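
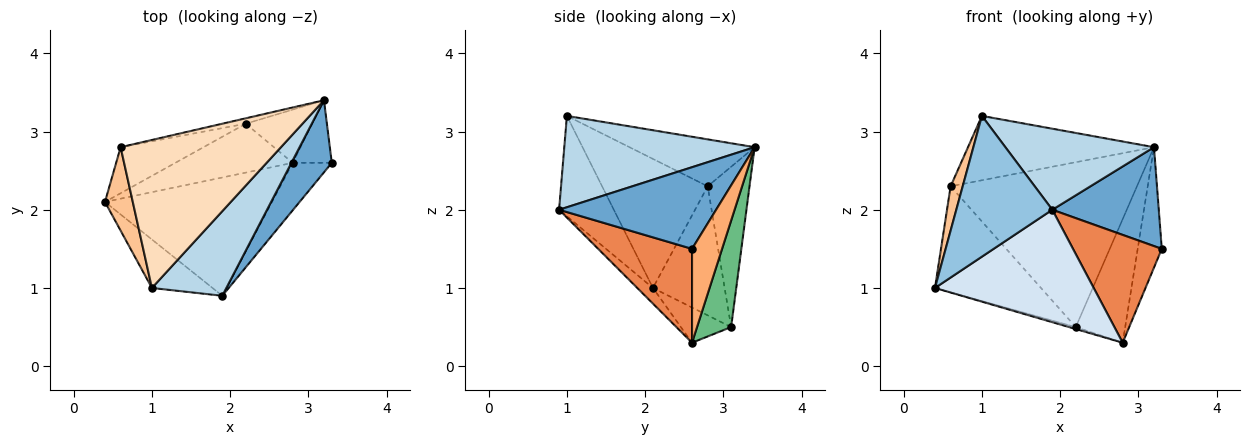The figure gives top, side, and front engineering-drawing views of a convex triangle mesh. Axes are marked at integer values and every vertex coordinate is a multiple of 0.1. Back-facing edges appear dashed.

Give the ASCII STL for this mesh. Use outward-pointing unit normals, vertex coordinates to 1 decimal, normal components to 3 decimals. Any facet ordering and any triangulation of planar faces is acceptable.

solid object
 facet normal 0.766 -0.519 0.379
  outer loop
   vertex 3.2 3.4 2.8
   vertex 1.9 0.9 2.0
   vertex 3.3 2.6 1.5
  endloop
 endfacet
 facet normal -0.475 -0.832 -0.287
  outer loop
   vertex 1.0 1.0 3.2
   vertex 0.4 2.1 1.0
   vertex 1.9 0.9 2.0
  endloop
 endfacet
 facet normal 0.663 -0.518 0.541
  outer loop
   vertex 1.0 1.0 3.2
   vertex 1.9 0.9 2.0
   vertex 3.2 3.4 2.8
  endloop
 endfacet
 facet normal -0.068 -0.687 -0.723
  outer loop
   vertex 2.8 2.6 0.3
   vertex 1.9 0.9 2.0
   vertex 0.4 2.1 1.0
  endloop
 endfacet
 facet normal 0.695 -0.658 -0.290
  outer loop
   vertex 2.8 2.6 0.3
   vertex 3.3 2.6 1.5
   vertex 1.9 0.9 2.0
  endloop
 endfacet
 facet normal 0.742 0.595 -0.309
  outer loop
   vertex 2.8 2.6 0.3
   vertex 3.2 3.4 2.8
   vertex 3.3 2.6 1.5
  endloop
 endfacet
 facet normal -0.971 -0.111 0.209
  outer loop
   vertex 0.6 2.8 2.3
   vertex 0.4 2.1 1.0
   vertex 1.0 1.0 3.2
  endloop
 endfacet
 facet normal -0.259 0.385 0.886
  outer loop
   vertex 0.6 2.8 2.3
   vertex 1.0 1.0 3.2
   vertex 3.2 3.4 2.8
  endloop
 endfacet
 facet normal 0.535 0.776 -0.334
  outer loop
   vertex 2.2 3.1 0.5
   vertex 3.2 3.4 2.8
   vertex 2.8 2.6 0.3
  endloop
 endfacet
 facet normal -0.219 0.975 -0.032
  outer loop
   vertex 2.2 3.1 0.5
   vertex 0.6 2.8 2.3
   vertex 3.2 3.4 2.8
  endloop
 endfacet
 facet normal -0.287 0.038 -0.957
  outer loop
   vertex 2.2 3.1 0.5
   vertex 2.8 2.6 0.3
   vertex 0.4 2.1 1.0
  endloop
 endfacet
 facet normal -0.527 0.779 -0.339
  outer loop
   vertex 2.2 3.1 0.5
   vertex 0.4 2.1 1.0
   vertex 0.6 2.8 2.3
  endloop
 endfacet
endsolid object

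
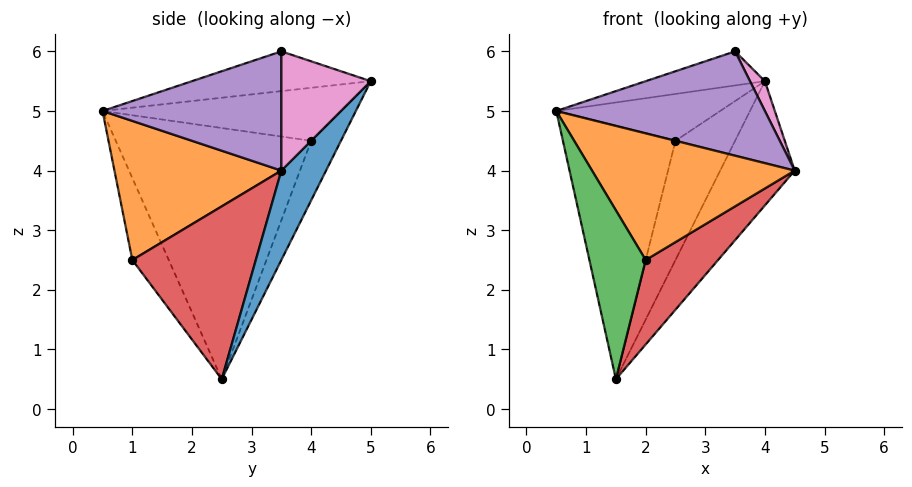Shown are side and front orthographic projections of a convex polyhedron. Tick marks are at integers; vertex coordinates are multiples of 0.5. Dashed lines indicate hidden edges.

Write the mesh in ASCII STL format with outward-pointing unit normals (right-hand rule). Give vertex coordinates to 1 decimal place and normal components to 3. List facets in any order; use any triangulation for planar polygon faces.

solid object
 facet normal 0.424 0.707 -0.566
  outer loop
   vertex 1.5 2.5 0.5
   vertex 4.0 5.0 5.5
   vertex 4.5 3.5 4.0
  endloop
 endfacet
 facet normal 0.620 -0.753 0.221
  outer loop
   vertex 2.0 1.0 2.5
   vertex 4.5 3.5 4.0
   vertex 0.5 0.5 5.0
  endloop
 endfacet
 facet normal -0.487 -0.753 -0.443
  outer loop
   vertex 2.0 1.0 2.5
   vertex 0.5 0.5 5.0
   vertex 1.5 2.5 0.5
  endloop
 endfacet
 facet normal 0.741 -0.435 -0.511
  outer loop
   vertex 2.0 1.0 2.5
   vertex 1.5 2.5 0.5
   vertex 4.5 3.5 4.0
  endloop
 endfacet
 facet normal 0.619 -0.722 0.309
  outer loop
   vertex 3.5 3.5 6.0
   vertex 0.5 0.5 5.0
   vertex 4.5 3.5 4.0
  endloop
 endfacet
 facet normal -0.640 0.426 0.640
  outer loop
   vertex 3.5 3.5 6.0
   vertex 4.0 5.0 5.5
   vertex 0.5 0.5 5.0
  endloop
 endfacet
 facet normal 0.885 -0.147 0.442
  outer loop
   vertex 3.5 3.5 6.0
   vertex 4.5 3.5 4.0
   vertex 4.0 5.0 5.5
  endloop
 endfacet
 facet normal -0.685 0.471 0.556
  outer loop
   vertex 2.5 4.0 4.5
   vertex 0.5 0.5 5.0
   vertex 4.0 5.0 5.5
  endloop
 endfacet
 facet normal -0.866 0.499 0.029
  outer loop
   vertex 2.5 4.0 4.5
   vertex 1.5 2.5 0.5
   vertex 0.5 0.5 5.0
  endloop
 endfacet
 facet normal -0.436 0.873 -0.218
  outer loop
   vertex 2.5 4.0 4.5
   vertex 4.0 5.0 5.5
   vertex 1.5 2.5 0.5
  endloop
 endfacet
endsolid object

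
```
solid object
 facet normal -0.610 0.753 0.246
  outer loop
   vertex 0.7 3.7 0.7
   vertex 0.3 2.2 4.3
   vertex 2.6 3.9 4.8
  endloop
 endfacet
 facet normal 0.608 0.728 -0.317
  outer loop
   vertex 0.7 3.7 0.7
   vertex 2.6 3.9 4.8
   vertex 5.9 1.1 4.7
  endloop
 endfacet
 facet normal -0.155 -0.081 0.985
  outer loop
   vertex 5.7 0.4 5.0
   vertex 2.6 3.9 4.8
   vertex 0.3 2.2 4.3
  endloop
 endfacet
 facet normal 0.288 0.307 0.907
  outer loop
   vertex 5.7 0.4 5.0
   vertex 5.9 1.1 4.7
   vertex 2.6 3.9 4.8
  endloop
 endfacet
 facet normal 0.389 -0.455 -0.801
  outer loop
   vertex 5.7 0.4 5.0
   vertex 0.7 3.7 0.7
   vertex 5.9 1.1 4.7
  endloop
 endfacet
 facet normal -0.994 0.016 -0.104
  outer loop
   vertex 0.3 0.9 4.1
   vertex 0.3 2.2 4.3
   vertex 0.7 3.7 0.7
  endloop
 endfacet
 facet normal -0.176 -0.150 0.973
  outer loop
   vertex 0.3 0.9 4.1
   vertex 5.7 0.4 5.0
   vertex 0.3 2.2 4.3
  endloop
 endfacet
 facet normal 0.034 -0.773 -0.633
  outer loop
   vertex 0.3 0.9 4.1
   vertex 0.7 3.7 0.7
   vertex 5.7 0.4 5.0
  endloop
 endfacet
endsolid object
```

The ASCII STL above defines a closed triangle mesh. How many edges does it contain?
12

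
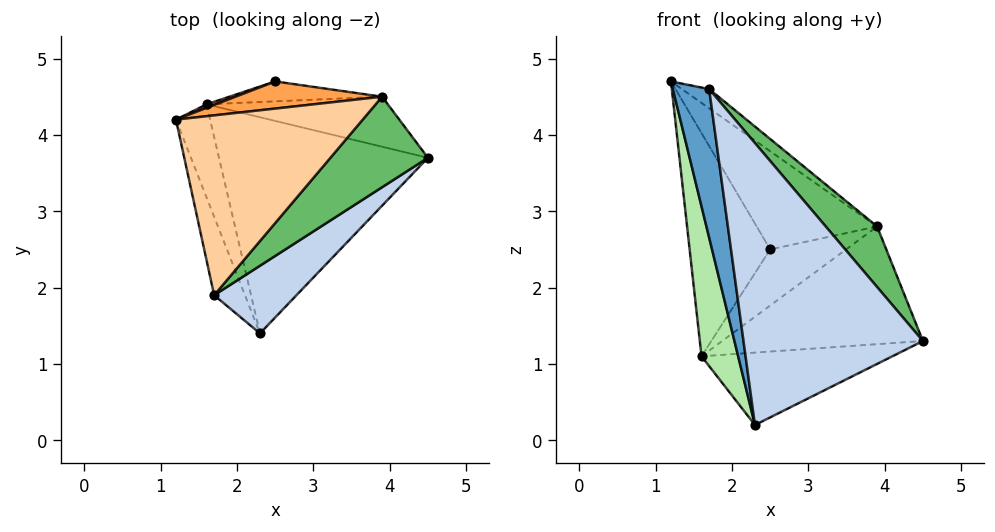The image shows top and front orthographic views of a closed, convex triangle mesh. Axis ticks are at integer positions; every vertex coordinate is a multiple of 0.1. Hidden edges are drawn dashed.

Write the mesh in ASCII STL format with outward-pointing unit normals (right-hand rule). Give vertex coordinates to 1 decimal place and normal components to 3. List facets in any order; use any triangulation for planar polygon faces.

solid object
 facet normal -0.972 -0.207 -0.109
  outer loop
   vertex 1.7 1.9 4.6
   vertex 1.2 4.2 4.7
   vertex 2.3 1.4 0.2
  endloop
 endfacet
 facet normal 0.669 -0.723 0.173
  outer loop
   vertex 1.7 1.9 4.6
   vertex 2.3 1.4 0.2
   vertex 4.5 3.7 1.3
  endloop
 endfacet
 facet normal 0.080 0.961 0.266
  outer loop
   vertex 3.9 4.5 2.8
   vertex 2.5 4.7 2.5
   vertex 1.2 4.2 4.7
  endloop
 endfacet
 facet normal 0.567 0.088 0.819
  outer loop
   vertex 3.9 4.5 2.8
   vertex 1.2 4.2 4.7
   vertex 1.7 1.9 4.6
  endloop
 endfacet
 facet normal 0.801 -0.333 0.498
  outer loop
   vertex 3.9 4.5 2.8
   vertex 1.7 1.9 4.6
   vertex 4.5 3.7 1.3
  endloop
 endfacet
 facet normal -0.974 -0.192 -0.119
  outer loop
   vertex 1.6 4.4 1.1
   vertex 2.3 1.4 0.2
   vertex 1.2 4.2 4.7
  endloop
 endfacet
 facet normal -0.337 0.941 0.015
  outer loop
   vertex 1.6 4.4 1.1
   vertex 1.2 4.2 4.7
   vertex 2.5 4.7 2.5
  endloop
 endfacet
 facet normal 0.141 0.314 -0.939
  outer loop
   vertex 1.6 4.4 1.1
   vertex 4.5 3.7 1.3
   vertex 2.3 1.4 0.2
  endloop
 endfacet
 facet normal 0.242 0.893 -0.380
  outer loop
   vertex 1.6 4.4 1.1
   vertex 3.9 4.5 2.8
   vertex 4.5 3.7 1.3
  endloop
 endfacet
 facet normal 0.202 0.923 -0.328
  outer loop
   vertex 1.6 4.4 1.1
   vertex 2.5 4.7 2.5
   vertex 3.9 4.5 2.8
  endloop
 endfacet
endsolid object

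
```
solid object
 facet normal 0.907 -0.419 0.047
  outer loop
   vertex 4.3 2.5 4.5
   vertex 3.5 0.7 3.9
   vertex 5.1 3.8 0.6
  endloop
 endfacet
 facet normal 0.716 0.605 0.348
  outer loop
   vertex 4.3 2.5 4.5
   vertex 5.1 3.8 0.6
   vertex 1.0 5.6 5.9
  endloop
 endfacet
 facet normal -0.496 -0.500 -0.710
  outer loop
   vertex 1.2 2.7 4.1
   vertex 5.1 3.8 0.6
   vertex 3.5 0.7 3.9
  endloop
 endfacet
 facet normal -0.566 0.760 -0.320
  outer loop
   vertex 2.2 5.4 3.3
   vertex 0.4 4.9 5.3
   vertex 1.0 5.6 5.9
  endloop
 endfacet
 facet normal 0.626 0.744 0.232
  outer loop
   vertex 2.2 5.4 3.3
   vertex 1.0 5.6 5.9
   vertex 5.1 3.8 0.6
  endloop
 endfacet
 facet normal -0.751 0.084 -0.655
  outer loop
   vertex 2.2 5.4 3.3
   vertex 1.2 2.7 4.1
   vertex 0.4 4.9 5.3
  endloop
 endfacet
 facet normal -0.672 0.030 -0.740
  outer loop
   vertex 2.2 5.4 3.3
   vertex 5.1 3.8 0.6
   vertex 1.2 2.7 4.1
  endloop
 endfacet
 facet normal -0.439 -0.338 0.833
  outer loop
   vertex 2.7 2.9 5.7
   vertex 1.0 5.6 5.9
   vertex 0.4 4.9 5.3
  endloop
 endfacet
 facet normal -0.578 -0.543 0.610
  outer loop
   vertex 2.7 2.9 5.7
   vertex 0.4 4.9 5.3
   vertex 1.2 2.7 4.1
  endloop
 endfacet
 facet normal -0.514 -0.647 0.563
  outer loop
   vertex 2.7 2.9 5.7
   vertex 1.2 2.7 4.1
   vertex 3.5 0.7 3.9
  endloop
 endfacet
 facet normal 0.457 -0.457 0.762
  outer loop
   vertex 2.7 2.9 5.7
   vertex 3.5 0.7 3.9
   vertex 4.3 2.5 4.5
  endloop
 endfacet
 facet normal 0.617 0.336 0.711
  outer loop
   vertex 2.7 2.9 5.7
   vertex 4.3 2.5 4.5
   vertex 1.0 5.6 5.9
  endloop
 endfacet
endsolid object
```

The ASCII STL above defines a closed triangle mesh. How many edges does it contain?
18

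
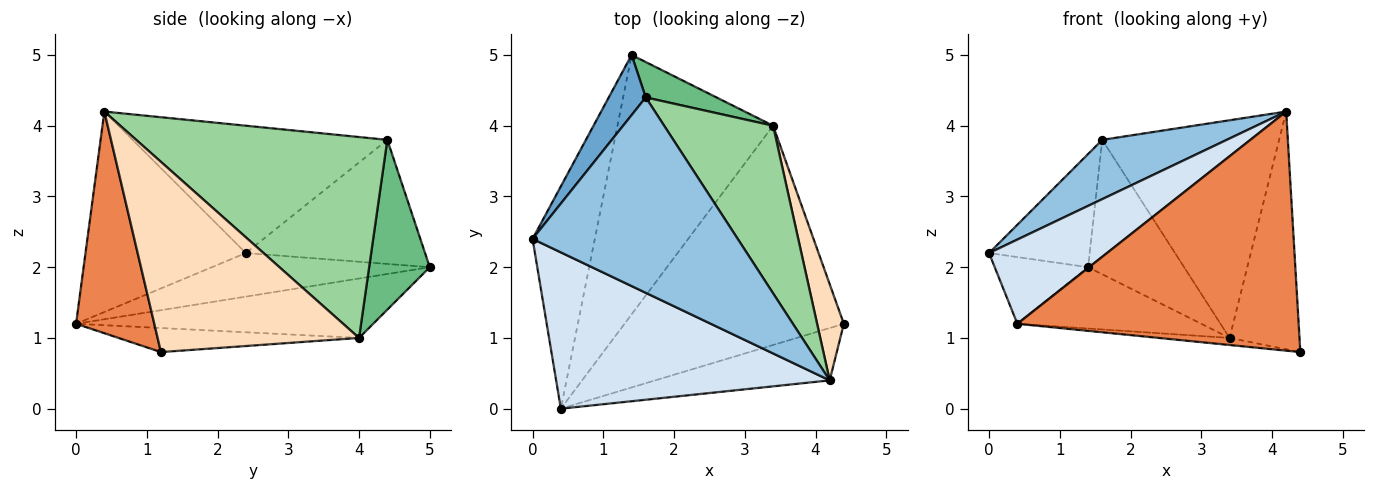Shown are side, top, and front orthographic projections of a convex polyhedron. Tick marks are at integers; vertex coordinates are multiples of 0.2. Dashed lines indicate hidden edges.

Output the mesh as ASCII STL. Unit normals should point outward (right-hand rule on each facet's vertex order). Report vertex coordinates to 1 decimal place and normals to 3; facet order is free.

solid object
 facet normal -0.844 0.474 0.252
  outer loop
   vertex 1.6 4.4 3.8
   vertex 1.4 5.0 2.0
   vertex 0.0 2.4 2.2
  endloop
 endfacet
 facet normal -0.511 -0.250 0.823
  outer loop
   vertex 1.6 4.4 3.8
   vertex 0.0 2.4 2.2
   vertex 4.2 0.4 4.2
  endloop
 endfacet
 facet normal -0.557 0.239 -0.796
  outer loop
   vertex 0.4 0.0 1.2
   vertex 0.0 2.4 2.2
   vertex 1.4 5.0 2.0
  endloop
 endfacet
 facet normal -0.542 -0.399 0.740
  outer loop
   vertex 0.4 0.0 1.2
   vertex 4.2 0.4 4.2
   vertex 0.0 2.4 2.2
  endloop
 endfacet
 facet normal 0.262 -0.943 -0.206
  outer loop
   vertex 0.4 0.0 1.2
   vertex 4.4 1.2 0.8
   vertex 4.2 0.4 4.2
  endloop
 endfacet
 facet normal -0.109 0.032 -0.994
  outer loop
   vertex 3.4 4.0 1.0
   vertex 4.4 1.2 0.8
   vertex 0.4 0.0 1.2
  endloop
 endfacet
 facet normal -0.348 0.216 -0.912
  outer loop
   vertex 3.4 4.0 1.0
   vertex 0.4 0.0 1.2
   vertex 1.4 5.0 2.0
  endloop
 endfacet
 facet normal 0.936 0.325 0.132
  outer loop
   vertex 3.4 4.0 1.0
   vertex 4.2 0.4 4.2
   vertex 4.4 1.2 0.8
  endloop
 endfacet
 facet normal 0.521 0.825 0.217
  outer loop
   vertex 3.4 4.0 1.0
   vertex 1.4 5.0 2.0
   vertex 1.6 4.4 3.8
  endloop
 endfacet
 facet normal 0.747 0.526 0.405
  outer loop
   vertex 3.4 4.0 1.0
   vertex 1.6 4.4 3.8
   vertex 4.2 0.4 4.2
  endloop
 endfacet
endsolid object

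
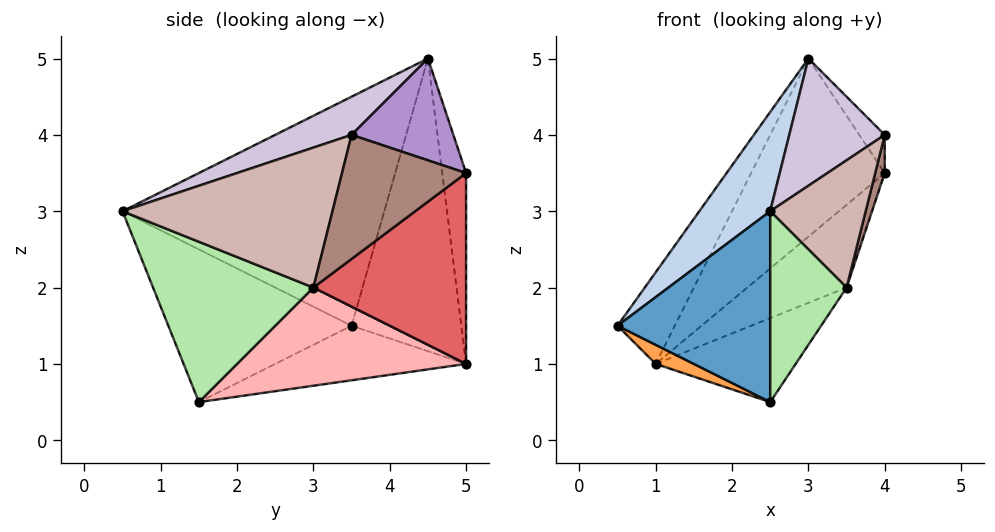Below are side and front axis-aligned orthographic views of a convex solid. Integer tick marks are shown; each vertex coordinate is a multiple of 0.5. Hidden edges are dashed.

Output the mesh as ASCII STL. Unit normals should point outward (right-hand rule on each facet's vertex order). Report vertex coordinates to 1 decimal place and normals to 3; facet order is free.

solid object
 facet normal -0.744 -0.620 -0.248
  outer loop
   vertex 2.5 1.5 0.5
   vertex 2.5 0.5 3.0
   vertex 0.5 3.5 1.5
  endloop
 endfacet
 facet normal -0.767 -0.208 0.607
  outer loop
   vertex 3.0 4.5 5.0
   vertex 0.5 3.5 1.5
   vertex 2.5 0.5 3.0
  endloop
 endfacet
 facet normal -0.527 -0.105 -0.843
  outer loop
   vertex 1.0 5.0 1.0
   vertex 2.5 1.5 0.5
   vertex 0.5 3.5 1.5
  endloop
 endfacet
 facet normal -0.793 0.414 0.448
  outer loop
   vertex 1.0 5.0 1.0
   vertex 0.5 3.5 1.5
   vertex 3.0 4.5 5.0
  endloop
 endfacet
 facet normal -0.172 0.963 0.206
  outer loop
   vertex 1.0 5.0 1.0
   vertex 3.0 4.5 5.0
   vertex 4.0 5.0 3.5
  endloop
 endfacet
 facet normal 0.890 -0.424 -0.169
  outer loop
   vertex 3.5 3.0 2.0
   vertex 2.5 0.5 3.0
   vertex 2.5 1.5 0.5
  endloop
 endfacet
 facet normal 0.591 0.384 -0.709
  outer loop
   vertex 3.5 3.0 2.0
   vertex 1.0 5.0 1.0
   vertex 4.0 5.0 3.5
  endloop
 endfacet
 facet normal 0.577 0.352 -0.737
  outer loop
   vertex 3.5 3.0 2.0
   vertex 2.5 1.5 0.5
   vertex 1.0 5.0 1.0
  endloop
 endfacet
 facet normal 0.784 0.196 0.588
  outer loop
   vertex 4.0 3.5 4.0
   vertex 4.0 5.0 3.5
   vertex 3.0 4.5 5.0
  endloop
 endfacet
 facet normal 0.362 -0.453 0.815
  outer loop
   vertex 4.0 3.5 4.0
   vertex 3.0 4.5 5.0
   vertex 2.5 0.5 3.0
  endloop
 endfacet
 facet normal 0.972 -0.075 -0.224
  outer loop
   vertex 4.0 3.5 4.0
   vertex 3.5 3.0 2.0
   vertex 4.0 5.0 3.5
  endloop
 endfacet
 facet normal 0.903 -0.411 -0.123
  outer loop
   vertex 4.0 3.5 4.0
   vertex 2.5 0.5 3.0
   vertex 3.5 3.0 2.0
  endloop
 endfacet
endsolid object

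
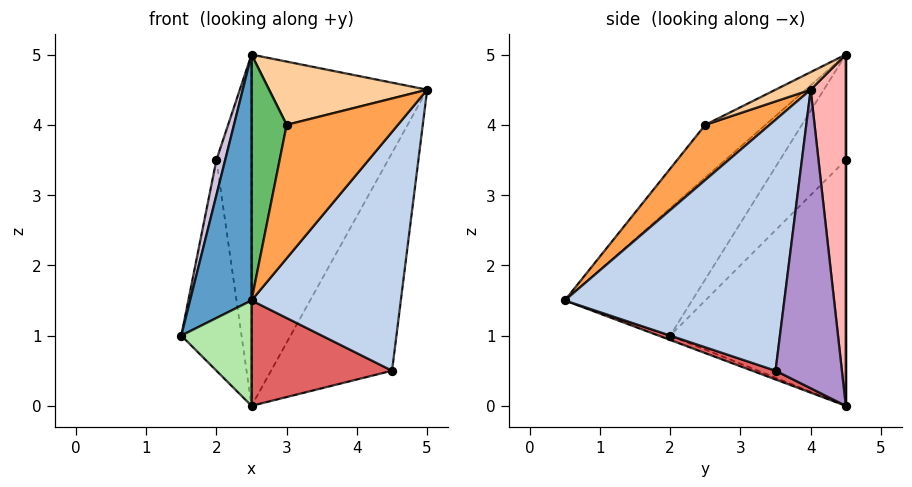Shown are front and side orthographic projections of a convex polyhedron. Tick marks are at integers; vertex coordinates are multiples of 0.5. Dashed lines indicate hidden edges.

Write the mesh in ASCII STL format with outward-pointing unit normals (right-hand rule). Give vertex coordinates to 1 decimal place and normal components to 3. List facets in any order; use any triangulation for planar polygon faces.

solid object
 facet normal -0.806 -0.389 0.445
  outer loop
   vertex 2.5 4.5 5.0
   vertex 1.5 2.0 1.0
   vertex 2.5 0.5 1.5
  endloop
 endfacet
 facet normal 0.826 -0.562 -0.033
  outer loop
   vertex 4.5 3.5 0.5
   vertex 5.0 4.0 4.5
   vertex 2.5 0.5 1.5
  endloop
 endfacet
 facet normal 0.431 -0.745 0.510
  outer loop
   vertex 3.0 2.5 4.0
   vertex 2.5 0.5 1.5
   vertex 5.0 4.0 4.5
  endloop
 endfacet
 facet normal 0.095 -0.426 0.900
  outer loop
   vertex 3.0 2.5 4.0
   vertex 5.0 4.0 4.5
   vertex 2.5 4.5 5.0
  endloop
 endfacet
 facet normal -0.749 -0.437 0.499
  outer loop
   vertex 3.0 2.5 4.0
   vertex 2.5 4.5 5.0
   vertex 2.5 0.5 1.5
  endloop
 endfacet
 facet normal -0.058 -0.351 -0.935
  outer loop
   vertex 2.5 4.5 0.0
   vertex 2.5 0.5 1.5
   vertex 1.5 2.0 1.0
  endloop
 endfacet
 facet normal 0.058 -0.351 -0.935
  outer loop
   vertex 2.5 4.5 0.0
   vertex 4.5 3.5 0.5
   vertex 2.5 0.5 1.5
  endloop
 endfacet
 facet normal 0.196 0.981 0.000
  outer loop
   vertex 2.5 4.5 0.0
   vertex 2.5 4.5 5.0
   vertex 5.0 4.0 4.5
  endloop
 endfacet
 facet normal 0.474 0.864 -0.167
  outer loop
   vertex 2.5 4.5 0.0
   vertex 5.0 4.0 4.5
   vertex 4.5 3.5 0.5
  endloop
 endfacet
 facet normal -0.941 -0.125 0.314
  outer loop
   vertex 2.0 4.5 3.5
   vertex 1.5 2.0 1.0
   vertex 2.5 4.5 5.0
  endloop
 endfacet
 facet normal -0.937 0.321 -0.134
  outer loop
   vertex 2.0 4.5 3.5
   vertex 2.5 4.5 0.0
   vertex 1.5 2.0 1.0
  endloop
 endfacet
 facet normal 0.000 1.000 0.000
  outer loop
   vertex 2.0 4.5 3.5
   vertex 2.5 4.5 5.0
   vertex 2.5 4.5 0.0
  endloop
 endfacet
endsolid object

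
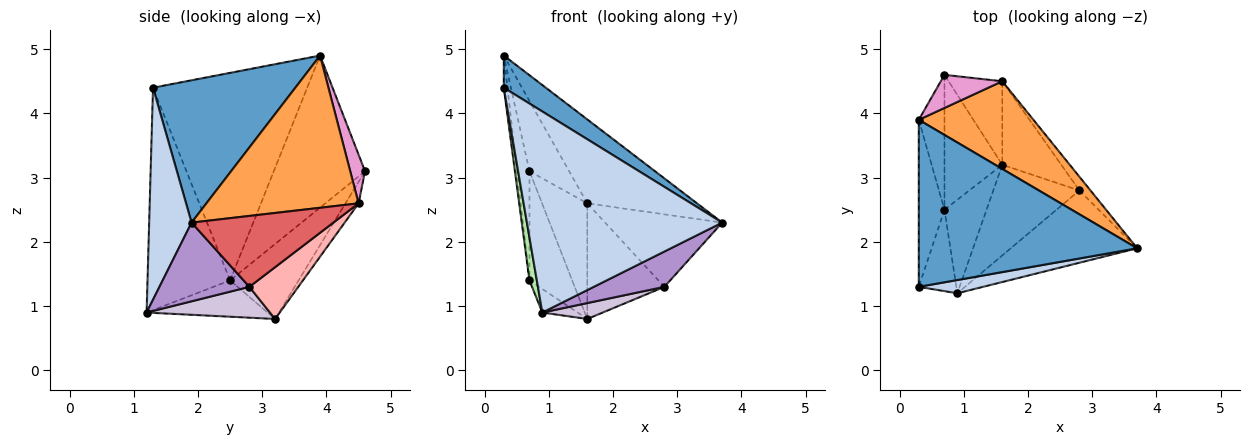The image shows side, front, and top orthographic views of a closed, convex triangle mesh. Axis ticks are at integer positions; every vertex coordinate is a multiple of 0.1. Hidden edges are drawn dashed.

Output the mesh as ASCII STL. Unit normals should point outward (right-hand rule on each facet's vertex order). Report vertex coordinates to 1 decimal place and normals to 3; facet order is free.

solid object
 facet normal 0.539 -0.159 0.827
  outer loop
   vertex 0.3 1.3 4.4
   vertex 3.7 1.9 2.3
   vertex 0.3 3.9 4.9
  endloop
 endfacet
 facet normal 0.212 -0.975 0.064
  outer loop
   vertex 0.3 1.3 4.4
   vertex 0.9 1.2 0.9
   vertex 3.7 1.9 2.3
  endloop
 endfacet
 facet normal 0.692 0.499 0.521
  outer loop
   vertex 1.6 4.5 2.6
   vertex 0.3 3.9 4.9
   vertex 3.7 1.9 2.3
  endloop
 endfacet
 facet normal -0.642 0.187 -0.744
  outer loop
   vertex 0.7 2.5 1.4
   vertex 1.6 3.2 0.8
   vertex 0.9 1.2 0.9
  endloop
 endfacet
 facet normal -0.992 0.024 -0.123
  outer loop
   vertex 0.7 2.5 1.4
   vertex 0.3 1.3 4.4
   vertex 0.3 3.9 4.9
  endloop
 endfacet
 facet normal -0.982 -0.087 -0.166
  outer loop
   vertex 0.7 2.5 1.4
   vertex 0.9 1.2 0.9
   vertex 0.3 1.3 4.4
  endloop
 endfacet
 facet normal 0.766 0.632 -0.120
  outer loop
   vertex 2.8 2.8 1.3
   vertex 1.6 4.5 2.6
   vertex 3.7 1.9 2.3
  endloop
 endfacet
 facet normal 0.457 0.721 -0.521
  outer loop
   vertex 2.8 2.8 1.3
   vertex 1.6 3.2 0.8
   vertex 1.6 4.5 2.6
  endloop
 endfacet
 facet normal 0.488 -0.383 -0.784
  outer loop
   vertex 2.8 2.8 1.3
   vertex 3.7 1.9 2.3
   vertex 0.9 1.2 0.9
  endloop
 endfacet
 facet normal 0.333 -0.163 -0.929
  outer loop
   vertex 2.8 2.8 1.3
   vertex 0.9 1.2 0.9
   vertex 1.6 3.2 0.8
  endloop
 endfacet
 facet normal -0.229 0.789 -0.570
  outer loop
   vertex 0.7 4.6 3.1
   vertex 1.6 4.5 2.6
   vertex 1.6 3.2 0.8
  endloop
 endfacet
 facet normal -0.710 0.443 -0.548
  outer loop
   vertex 0.7 4.6 3.1
   vertex 1.6 3.2 0.8
   vertex 0.7 2.5 1.4
  endloop
 endfacet
 facet normal 0.320 0.857 0.404
  outer loop
   vertex 0.7 4.6 3.1
   vertex 0.3 3.9 4.9
   vertex 1.6 4.5 2.6
  endloop
 endfacet
 facet normal -0.977 0.134 -0.165
  outer loop
   vertex 0.7 4.6 3.1
   vertex 0.7 2.5 1.4
   vertex 0.3 3.9 4.9
  endloop
 endfacet
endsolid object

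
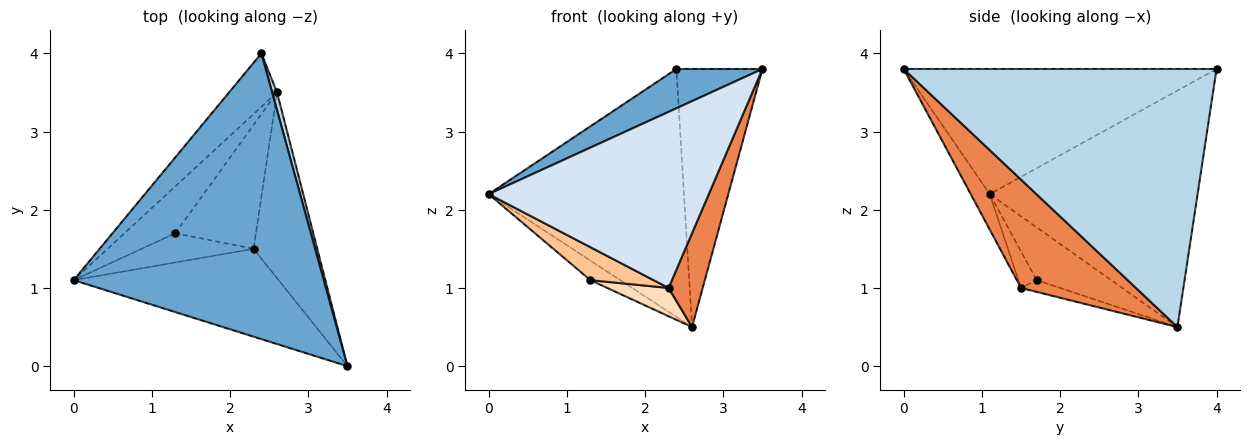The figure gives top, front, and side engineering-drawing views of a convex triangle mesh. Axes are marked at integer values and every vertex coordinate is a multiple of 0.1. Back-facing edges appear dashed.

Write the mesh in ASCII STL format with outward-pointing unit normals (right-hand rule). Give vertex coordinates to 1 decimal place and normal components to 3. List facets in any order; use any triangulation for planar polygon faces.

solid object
 facet normal -0.444 -0.122 0.888
  outer loop
   vertex 2.4 4.0 3.8
   vertex 0.0 1.1 2.2
   vertex 3.5 0.0 3.8
  endloop
 endfacet
 facet normal -0.721 0.677 -0.146
  outer loop
   vertex 2.6 3.5 0.5
   vertex 0.0 1.1 2.2
   vertex 2.4 4.0 3.8
  endloop
 endfacet
 facet normal 0.964 0.265 0.018
  outer loop
   vertex 2.6 3.5 0.5
   vertex 2.4 4.0 3.8
   vertex 3.5 0.0 3.8
  endloop
 endfacet
 facet normal -0.077 -0.892 -0.445
  outer loop
   vertex 2.3 1.5 1.0
   vertex 3.5 0.0 3.8
   vertex 0.0 1.1 2.2
  endloop
 endfacet
 facet normal 0.835 -0.248 -0.491
  outer loop
   vertex 2.3 1.5 1.0
   vertex 2.6 3.5 0.5
   vertex 3.5 0.0 3.8
  endloop
 endfacet
 facet normal -0.692 0.278 -0.666
  outer loop
   vertex 1.3 1.7 1.1
   vertex 0.0 1.1 2.2
   vertex 2.6 3.5 0.5
  endloop
 endfacet
 facet normal -0.211 -0.731 -0.648
  outer loop
   vertex 1.3 1.7 1.1
   vertex 2.3 1.5 1.0
   vertex 0.0 1.1 2.2
  endloop
 endfacet
 facet normal -0.141 -0.220 -0.965
  outer loop
   vertex 1.3 1.7 1.1
   vertex 2.6 3.5 0.5
   vertex 2.3 1.5 1.0
  endloop
 endfacet
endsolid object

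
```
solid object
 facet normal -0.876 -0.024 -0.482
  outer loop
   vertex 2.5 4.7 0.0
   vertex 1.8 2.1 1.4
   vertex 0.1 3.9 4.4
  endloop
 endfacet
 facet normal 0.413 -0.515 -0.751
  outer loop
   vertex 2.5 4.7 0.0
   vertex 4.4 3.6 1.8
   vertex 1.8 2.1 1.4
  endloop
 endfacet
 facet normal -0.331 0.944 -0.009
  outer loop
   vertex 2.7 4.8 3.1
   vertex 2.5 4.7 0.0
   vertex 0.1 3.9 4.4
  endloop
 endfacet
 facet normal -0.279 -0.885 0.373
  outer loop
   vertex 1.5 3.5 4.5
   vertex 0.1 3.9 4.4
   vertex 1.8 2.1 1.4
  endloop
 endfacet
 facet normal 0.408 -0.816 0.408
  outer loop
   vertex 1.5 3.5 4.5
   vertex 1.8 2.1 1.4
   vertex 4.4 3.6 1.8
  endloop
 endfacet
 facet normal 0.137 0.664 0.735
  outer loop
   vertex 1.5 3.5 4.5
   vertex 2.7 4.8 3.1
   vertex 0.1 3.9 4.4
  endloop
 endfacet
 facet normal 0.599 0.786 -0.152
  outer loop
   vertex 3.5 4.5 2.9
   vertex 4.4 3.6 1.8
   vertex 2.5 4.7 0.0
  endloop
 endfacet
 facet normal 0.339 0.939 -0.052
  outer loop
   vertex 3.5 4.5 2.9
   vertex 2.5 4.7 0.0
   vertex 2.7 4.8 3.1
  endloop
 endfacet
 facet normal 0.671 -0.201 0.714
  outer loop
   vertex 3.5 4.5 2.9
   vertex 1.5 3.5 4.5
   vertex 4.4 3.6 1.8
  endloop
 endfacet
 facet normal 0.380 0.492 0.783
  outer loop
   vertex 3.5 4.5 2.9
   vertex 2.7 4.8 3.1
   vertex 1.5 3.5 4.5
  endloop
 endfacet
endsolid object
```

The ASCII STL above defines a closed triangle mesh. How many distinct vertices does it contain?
7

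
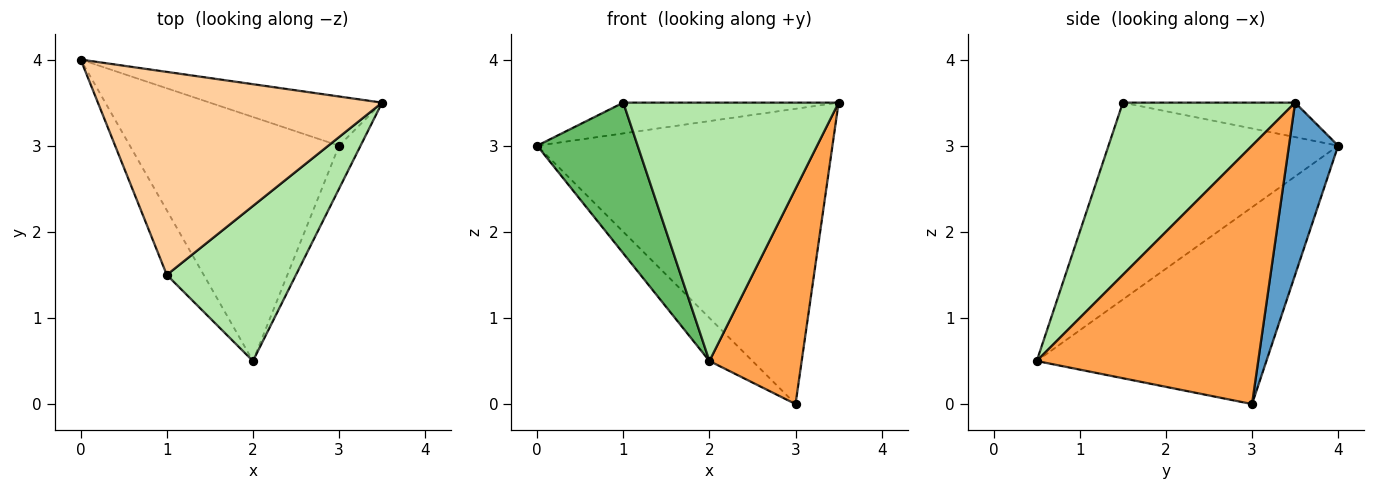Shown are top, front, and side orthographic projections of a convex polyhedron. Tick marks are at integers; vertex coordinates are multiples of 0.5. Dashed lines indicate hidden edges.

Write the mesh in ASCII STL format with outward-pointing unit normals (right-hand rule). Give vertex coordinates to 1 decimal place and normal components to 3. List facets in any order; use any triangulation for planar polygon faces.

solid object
 facet normal 0.162 0.973 -0.162
  outer loop
   vertex 3.0 3.0 0.0
   vertex 0.0 4.0 3.0
   vertex 3.5 3.5 3.5
  endloop
 endfacet
 facet normal -0.680 0.127 -0.722
  outer loop
   vertex 3.0 3.0 0.0
   vertex 2.0 0.5 0.5
   vertex 0.0 4.0 3.0
  endloop
 endfacet
 facet normal 0.920 -0.383 -0.077
  outer loop
   vertex 3.0 3.0 0.0
   vertex 3.5 3.5 3.5
   vertex 2.0 0.5 0.5
  endloop
 endfacet
 facet normal -0.119 0.149 0.982
  outer loop
   vertex 1.0 1.5 3.5
   vertex 3.5 3.5 3.5
   vertex 0.0 4.0 3.0
  endloop
 endfacet
 facet normal -0.903 -0.395 -0.169
  outer loop
   vertex 1.0 1.5 3.5
   vertex 0.0 4.0 3.0
   vertex 2.0 0.5 0.5
  endloop
 endfacet
 facet normal 0.566 -0.707 0.424
  outer loop
   vertex 1.0 1.5 3.5
   vertex 2.0 0.5 0.5
   vertex 3.5 3.5 3.5
  endloop
 endfacet
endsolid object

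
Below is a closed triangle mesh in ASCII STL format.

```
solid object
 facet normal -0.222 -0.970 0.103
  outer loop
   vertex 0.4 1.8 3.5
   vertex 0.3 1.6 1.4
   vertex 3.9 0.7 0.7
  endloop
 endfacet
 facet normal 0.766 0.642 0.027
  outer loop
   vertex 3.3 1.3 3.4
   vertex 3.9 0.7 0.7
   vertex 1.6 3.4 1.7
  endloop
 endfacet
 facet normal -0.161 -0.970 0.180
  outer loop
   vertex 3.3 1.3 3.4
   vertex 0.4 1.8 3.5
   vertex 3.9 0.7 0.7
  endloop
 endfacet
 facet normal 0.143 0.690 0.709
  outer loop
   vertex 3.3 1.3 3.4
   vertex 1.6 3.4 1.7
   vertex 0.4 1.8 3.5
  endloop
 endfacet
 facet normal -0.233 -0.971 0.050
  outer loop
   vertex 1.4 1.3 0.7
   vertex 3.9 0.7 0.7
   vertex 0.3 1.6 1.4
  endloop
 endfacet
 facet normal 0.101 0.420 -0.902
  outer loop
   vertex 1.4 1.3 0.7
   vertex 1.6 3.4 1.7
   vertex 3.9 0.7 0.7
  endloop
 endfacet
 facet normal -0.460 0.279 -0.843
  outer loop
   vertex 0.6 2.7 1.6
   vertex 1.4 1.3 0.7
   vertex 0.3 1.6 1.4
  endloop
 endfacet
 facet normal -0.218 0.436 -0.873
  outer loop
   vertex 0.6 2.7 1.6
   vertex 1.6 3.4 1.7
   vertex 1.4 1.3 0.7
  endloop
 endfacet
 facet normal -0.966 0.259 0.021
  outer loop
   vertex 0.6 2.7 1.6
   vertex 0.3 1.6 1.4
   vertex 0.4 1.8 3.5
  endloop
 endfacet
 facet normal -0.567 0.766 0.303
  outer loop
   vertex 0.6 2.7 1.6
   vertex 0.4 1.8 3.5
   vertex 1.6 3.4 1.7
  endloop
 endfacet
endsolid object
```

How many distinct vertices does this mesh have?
7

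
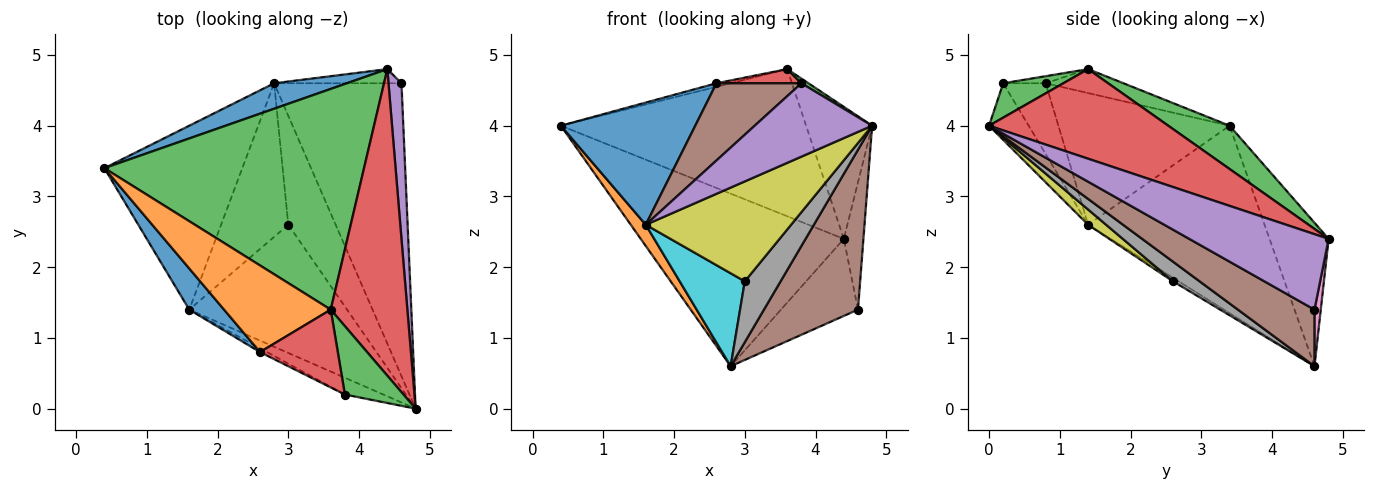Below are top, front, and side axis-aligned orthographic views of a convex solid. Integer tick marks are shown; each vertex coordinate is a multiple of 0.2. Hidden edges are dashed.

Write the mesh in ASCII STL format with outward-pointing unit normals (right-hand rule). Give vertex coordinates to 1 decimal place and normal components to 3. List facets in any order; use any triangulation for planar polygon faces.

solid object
 facet normal -0.277 0.951 0.140
  outer loop
   vertex 2.8 4.6 0.6
   vertex 0.4 3.4 4.0
   vertex 4.4 4.8 2.4
  endloop
 endfacet
 facet normal -0.804 -0.068 -0.591
  outer loop
   vertex 1.6 1.4 2.6
   vertex 0.4 3.4 4.0
   vertex 2.8 4.6 0.6
  endloop
 endfacet
 facet normal 0.137 0.549 0.824
  outer loop
   vertex 3.6 1.4 4.8
   vertex 4.4 4.8 2.4
   vertex 0.4 3.4 4.0
  endloop
 endfacet
 facet normal 0.732 0.270 0.626
  outer loop
   vertex 3.6 1.4 4.8
   vertex 4.8 0.0 4.0
   vertex 4.4 4.8 2.4
  endloop
 endfacet
 facet normal 0.976 0.137 0.168
  outer loop
   vertex 4.6 4.6 1.4
   vertex 4.4 4.8 2.4
   vertex 4.8 0.0 4.0
  endloop
 endfacet
 facet normal 0.363 -0.446 -0.818
  outer loop
   vertex 4.6 4.6 1.4
   vertex 4.8 0.0 4.0
   vertex 2.8 4.6 0.6
  endloop
 endfacet
 facet normal 0.080 0.980 -0.180
  outer loop
   vertex 4.6 4.6 1.4
   vertex 2.8 4.6 0.6
   vertex 4.4 4.8 2.4
  endloop
 endfacet
 facet normal 0.341 -0.458 -0.821
  outer loop
   vertex 3.0 2.6 1.8
   vertex 2.8 4.6 0.6
   vertex 4.8 0.0 4.0
  endloop
 endfacet
 facet normal 0.076 -0.613 -0.786
  outer loop
   vertex 3.0 2.6 1.8
   vertex 4.8 0.0 4.0
   vertex 1.6 1.4 2.6
  endloop
 endfacet
 facet normal -0.045 -0.517 -0.855
  outer loop
   vertex 3.0 2.6 1.8
   vertex 1.6 1.4 2.6
   vertex 2.8 4.6 0.6
  endloop
 endfacet
 facet normal -0.770 -0.605 0.204
  outer loop
   vertex 2.6 0.8 4.6
   vertex 0.4 3.4 4.0
   vertex 1.6 1.4 2.6
  endloop
 endfacet
 facet normal -0.219 0.040 0.975
  outer loop
   vertex 2.6 0.8 4.6
   vertex 3.6 1.4 4.8
   vertex 0.4 3.4 4.0
  endloop
 endfacet
 facet normal 0.505 -0.059 0.861
  outer loop
   vertex 3.8 0.2 4.6
   vertex 4.8 0.0 4.0
   vertex 3.6 1.4 4.8
  endloop
 endfacet
 facet normal -0.089 -0.178 0.980
  outer loop
   vertex 3.8 0.2 4.6
   vertex 3.6 1.4 4.8
   vertex 2.6 0.8 4.6
  endloop
 endfacet
 facet normal -0.312 -0.926 -0.212
  outer loop
   vertex 3.8 0.2 4.6
   vertex 1.6 1.4 2.6
   vertex 4.8 0.0 4.0
  endloop
 endfacet
 facet normal -0.447 -0.894 -0.045
  outer loop
   vertex 3.8 0.2 4.6
   vertex 2.6 0.8 4.6
   vertex 1.6 1.4 2.6
  endloop
 endfacet
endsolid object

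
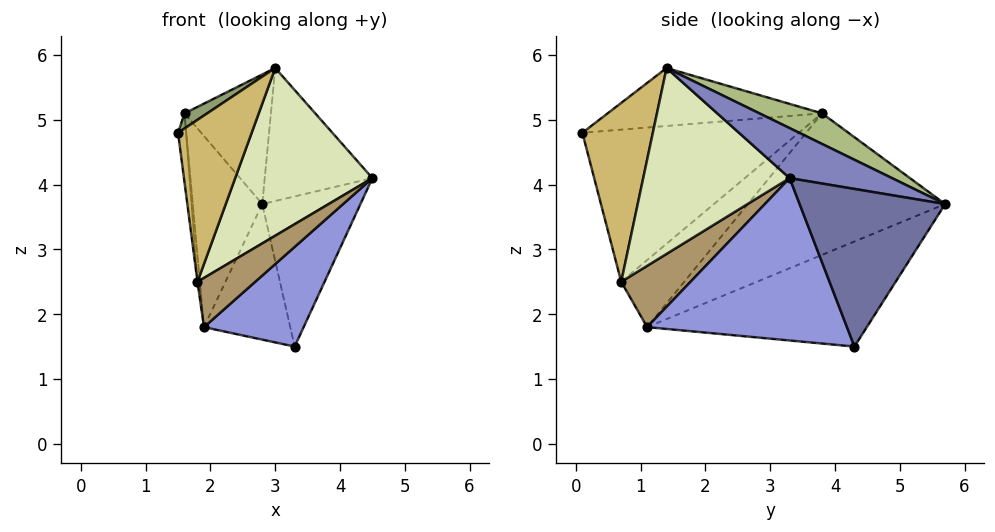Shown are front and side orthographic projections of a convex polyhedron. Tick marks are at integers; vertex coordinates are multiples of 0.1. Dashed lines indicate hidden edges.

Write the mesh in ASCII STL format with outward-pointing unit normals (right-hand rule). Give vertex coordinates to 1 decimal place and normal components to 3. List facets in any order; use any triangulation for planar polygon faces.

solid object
 facet normal 0.818 0.552 -0.165
  outer loop
   vertex 3.3 4.3 1.5
   vertex 2.8 5.7 3.7
   vertex 4.5 3.3 4.1
  endloop
 endfacet
 facet normal 0.397 0.418 0.817
  outer loop
   vertex 3.0 1.4 5.8
   vertex 4.5 3.3 4.1
   vertex 2.8 5.7 3.7
  endloop
 endfacet
 facet normal 0.773 -0.385 -0.505
  outer loop
   vertex 1.9 1.1 1.8
   vertex 3.3 4.3 1.5
   vertex 4.5 3.3 4.1
  endloop
 endfacet
 facet normal -0.851 0.334 -0.406
  outer loop
   vertex 1.9 1.1 1.8
   vertex 2.8 5.7 3.7
   vertex 3.3 4.3 1.5
  endloop
 endfacet
 facet normal -0.520 -0.055 0.852
  outer loop
   vertex 1.6 3.8 5.1
   vertex 1.5 0.1 4.8
   vertex 3.0 1.4 5.8
  endloop
 endfacet
 facet normal 0.311 0.429 0.848
  outer loop
   vertex 1.6 3.8 5.1
   vertex 3.0 1.4 5.8
   vertex 2.8 5.7 3.7
  endloop
 endfacet
 facet normal -0.888 0.313 -0.337
  outer loop
   vertex 1.6 3.8 5.1
   vertex 2.8 5.7 3.7
   vertex 1.9 1.1 1.8
  endloop
 endfacet
 facet normal 0.724 -0.679 -0.119
  outer loop
   vertex 1.8 0.7 2.5
   vertex 4.5 3.3 4.1
   vertex 3.0 1.4 5.8
  endloop
 endfacet
 facet normal 0.744 -0.620 -0.248
  outer loop
   vertex 1.8 0.7 2.5
   vertex 1.9 1.1 1.8
   vertex 4.5 3.3 4.1
  endloop
 endfacet
 facet normal 0.688 -0.719 -0.098
  outer loop
   vertex 1.8 0.7 2.5
   vertex 3.0 1.4 5.8
   vertex 1.5 0.1 4.8
  endloop
 endfacet
 facet normal -0.992 0.037 -0.120
  outer loop
   vertex 1.8 0.7 2.5
   vertex 1.5 0.1 4.8
   vertex 1.6 3.8 5.1
  endloop
 endfacet
 facet normal -0.992 0.037 -0.121
  outer loop
   vertex 1.8 0.7 2.5
   vertex 1.6 3.8 5.1
   vertex 1.9 1.1 1.8
  endloop
 endfacet
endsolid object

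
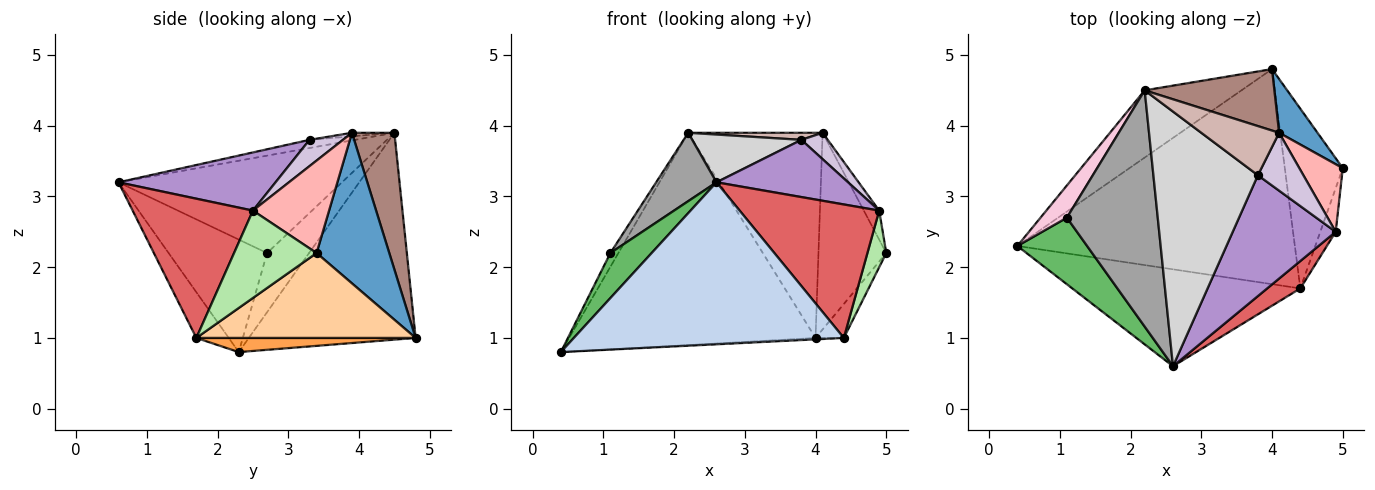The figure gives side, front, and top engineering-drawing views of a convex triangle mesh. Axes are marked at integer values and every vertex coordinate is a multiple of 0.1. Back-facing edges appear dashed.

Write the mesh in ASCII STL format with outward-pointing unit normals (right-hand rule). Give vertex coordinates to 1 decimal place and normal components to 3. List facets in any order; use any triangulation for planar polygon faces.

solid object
 facet normal 0.719 0.671 0.183
  outer loop
   vertex 4.0 4.8 1.0
   vertex 4.1 3.9 3.9
   vertex 5.0 3.4 2.2
  endloop
 endfacet
 facet normal -0.103 -0.854 -0.511
  outer loop
   vertex 4.4 1.7 1.0
   vertex 2.6 0.6 3.2
   vertex 0.4 2.3 0.8
  endloop
 endfacet
 facet normal 0.051 0.007 -0.999
  outer loop
   vertex 4.4 1.7 1.0
   vertex 0.4 2.3 0.8
   vertex 4.0 4.8 1.0
  endloop
 endfacet
 facet normal 0.821 0.106 -0.561
  outer loop
   vertex 4.4 1.7 1.0
   vertex 4.0 4.8 1.0
   vertex 5.0 3.4 2.2
  endloop
 endfacet
 facet normal -0.801 -0.336 0.496
  outer loop
   vertex 1.1 2.7 2.2
   vertex 0.4 2.3 0.8
   vertex 2.6 0.6 3.2
  endloop
 endfacet
 facet normal 0.961 -0.220 -0.169
  outer loop
   vertex 4.9 2.5 2.8
   vertex 4.4 1.7 1.0
   vertex 5.0 3.4 2.2
  endloop
 endfacet
 facet normal 0.645 -0.749 0.154
  outer loop
   vertex 4.9 2.5 2.8
   vertex 2.6 0.6 3.2
   vertex 4.4 1.7 1.0
  endloop
 endfacet
 facet normal 0.890 0.180 0.418
  outer loop
   vertex 4.9 2.5 2.8
   vertex 5.0 3.4 2.2
   vertex 4.1 3.9 3.9
  endloop
 endfacet
 facet normal 0.455 -0.381 0.805
  outer loop
   vertex 3.8 3.3 3.8
   vertex 2.6 0.6 3.2
   vertex 4.9 2.5 2.8
  endloop
 endfacet
 facet normal 0.465 -0.367 0.805
  outer loop
   vertex 3.8 3.3 3.8
   vertex 4.9 2.5 2.8
   vertex 4.1 3.9 3.9
  endloop
 endfacet
 facet normal 0.290 0.917 0.275
  outer loop
   vertex 2.2 4.5 3.9
   vertex 4.1 3.9 3.9
   vertex 4.0 4.8 1.0
  endloop
 endfacet
 facet normal -0.045 -0.142 0.989
  outer loop
   vertex 2.2 4.5 3.9
   vertex 3.8 3.3 3.8
   vertex 4.1 3.9 3.9
  endloop
 endfacet
 facet normal -0.542 0.801 -0.254
  outer loop
   vertex 2.2 4.5 3.9
   vertex 4.0 4.8 1.0
   vertex 0.4 2.3 0.8
  endloop
 endfacet
 facet normal -0.900 0.171 0.401
  outer loop
   vertex 2.2 4.5 3.9
   vertex 0.4 2.3 0.8
   vertex 1.1 2.7 2.2
  endloop
 endfacet
 facet normal -0.717 -0.194 0.669
  outer loop
   vertex 2.2 4.5 3.9
   vertex 1.1 2.7 2.2
   vertex 2.6 0.6 3.2
  endloop
 endfacet
 facet normal -0.077 -0.184 0.980
  outer loop
   vertex 2.2 4.5 3.9
   vertex 2.6 0.6 3.2
   vertex 3.8 3.3 3.8
  endloop
 endfacet
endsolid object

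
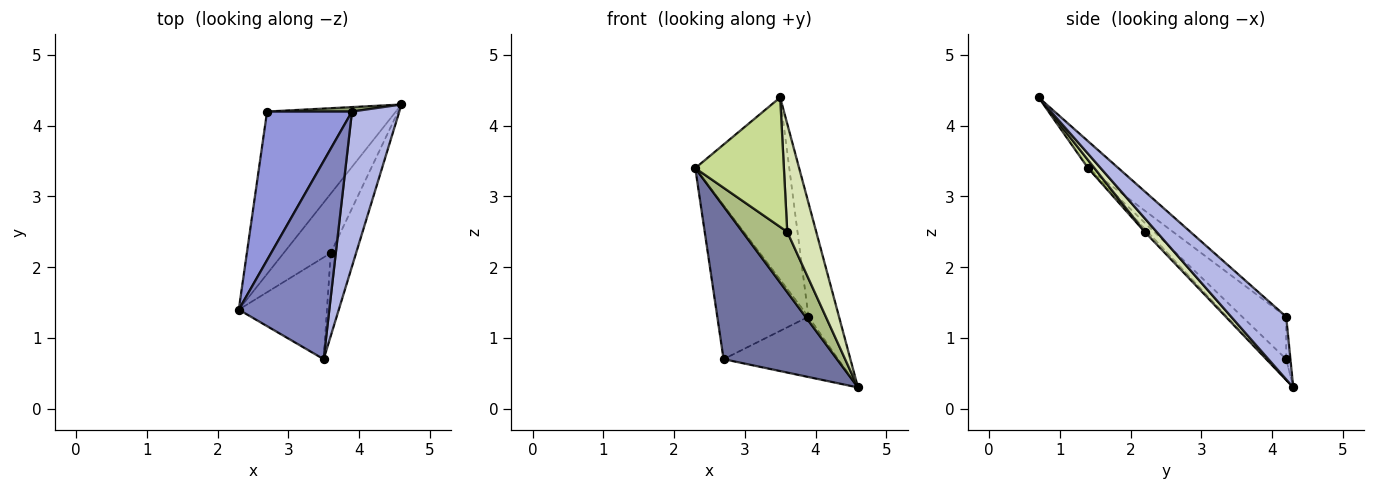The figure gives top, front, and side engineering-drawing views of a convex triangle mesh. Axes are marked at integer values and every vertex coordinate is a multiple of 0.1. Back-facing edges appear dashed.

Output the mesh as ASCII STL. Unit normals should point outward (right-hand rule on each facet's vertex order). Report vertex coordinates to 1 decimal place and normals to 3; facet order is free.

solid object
 facet normal -0.116 -0.681 -0.723
  outer loop
   vertex 2.7 4.2 0.7
   vertex 4.6 4.3 0.3
   vertex 2.3 1.4 3.4
  endloop
 endfacet
 facet normal -0.213 0.661 0.719
  outer loop
   vertex 3.9 4.2 1.3
   vertex 2.3 1.4 3.4
   vertex 3.5 0.7 4.4
  endloop
 endfacet
 facet normal -0.328 0.680 0.656
  outer loop
   vertex 3.9 4.2 1.3
   vertex 2.7 4.2 0.7
   vertex 2.3 1.4 3.4
  endloop
 endfacet
 facet normal 0.730 0.405 0.551
  outer loop
   vertex 3.9 4.2 1.3
   vertex 3.5 0.7 4.4
   vertex 4.6 4.3 0.3
  endloop
 endfacet
 facet normal -0.037 0.997 0.074
  outer loop
   vertex 3.9 4.2 1.3
   vertex 4.6 4.3 0.3
   vertex 2.7 4.2 0.7
  endloop
 endfacet
 facet normal -0.047 -0.712 -0.701
  outer loop
   vertex 3.6 2.2 2.5
   vertex 2.3 1.4 3.4
   vertex 4.6 4.3 0.3
  endloop
 endfacet
 facet normal 0.056 -0.785 -0.617
  outer loop
   vertex 3.6 2.2 2.5
   vertex 3.5 0.7 4.4
   vertex 2.3 1.4 3.4
  endloop
 endfacet
 facet normal 0.310 -0.754 -0.579
  outer loop
   vertex 3.6 2.2 2.5
   vertex 4.6 4.3 0.3
   vertex 3.5 0.7 4.4
  endloop
 endfacet
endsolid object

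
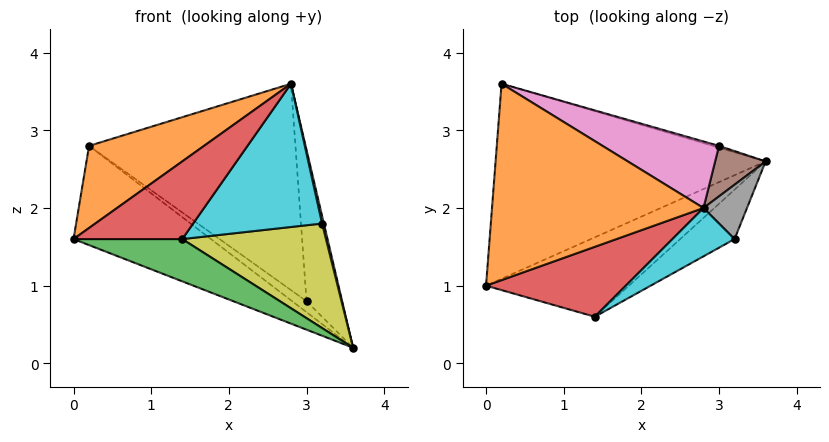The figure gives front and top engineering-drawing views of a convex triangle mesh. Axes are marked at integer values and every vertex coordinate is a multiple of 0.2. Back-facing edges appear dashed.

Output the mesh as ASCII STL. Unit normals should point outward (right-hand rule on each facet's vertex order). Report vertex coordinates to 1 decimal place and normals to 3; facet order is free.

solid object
 facet normal -0.481 0.398 -0.782
  outer loop
   vertex 0.2 3.6 2.8
   vertex 3.6 2.6 0.2
   vertex 0.0 1.0 1.6
  endloop
 endfacet
 facet normal -0.462 -0.342 0.818
  outer loop
   vertex 2.8 2.0 3.6
   vertex 0.2 3.6 2.8
   vertex 0.0 1.0 1.6
  endloop
 endfacet
 facet normal -0.133 -0.466 -0.875
  outer loop
   vertex 1.4 0.6 1.6
   vertex 0.0 1.0 1.6
   vertex 3.6 2.6 0.2
  endloop
 endfacet
 facet normal -0.208 -0.727 0.654
  outer loop
   vertex 1.4 0.6 1.6
   vertex 2.8 2.0 3.6
   vertex 0.0 1.0 1.6
  endloop
 endfacet
 facet normal 0.162 0.973 -0.162
  outer loop
   vertex 3.0 2.8 0.8
   vertex 3.6 2.6 0.2
   vertex 0.2 3.6 2.8
  endloop
 endfacet
 facet normal 0.535 0.802 0.267
  outer loop
   vertex 3.0 2.8 0.8
   vertex 2.8 2.0 3.6
   vertex 3.6 2.6 0.2
  endloop
 endfacet
 facet normal 0.441 0.854 0.276
  outer loop
   vertex 3.0 2.8 0.8
   vertex 0.2 3.6 2.8
   vertex 2.8 2.0 3.6
  endloop
 endfacet
 facet normal 0.974 -0.032 0.224
  outer loop
   vertex 3.2 1.6 1.8
   vertex 3.6 2.6 0.2
   vertex 2.8 2.0 3.6
  endloop
 endfacet
 facet normal 0.482 -0.792 -0.375
  outer loop
   vertex 3.2 1.6 1.8
   vertex 1.4 0.6 1.6
   vertex 3.6 2.6 0.2
  endloop
 endfacet
 facet normal 0.441 -0.851 0.287
  outer loop
   vertex 3.2 1.6 1.8
   vertex 2.8 2.0 3.6
   vertex 1.4 0.6 1.6
  endloop
 endfacet
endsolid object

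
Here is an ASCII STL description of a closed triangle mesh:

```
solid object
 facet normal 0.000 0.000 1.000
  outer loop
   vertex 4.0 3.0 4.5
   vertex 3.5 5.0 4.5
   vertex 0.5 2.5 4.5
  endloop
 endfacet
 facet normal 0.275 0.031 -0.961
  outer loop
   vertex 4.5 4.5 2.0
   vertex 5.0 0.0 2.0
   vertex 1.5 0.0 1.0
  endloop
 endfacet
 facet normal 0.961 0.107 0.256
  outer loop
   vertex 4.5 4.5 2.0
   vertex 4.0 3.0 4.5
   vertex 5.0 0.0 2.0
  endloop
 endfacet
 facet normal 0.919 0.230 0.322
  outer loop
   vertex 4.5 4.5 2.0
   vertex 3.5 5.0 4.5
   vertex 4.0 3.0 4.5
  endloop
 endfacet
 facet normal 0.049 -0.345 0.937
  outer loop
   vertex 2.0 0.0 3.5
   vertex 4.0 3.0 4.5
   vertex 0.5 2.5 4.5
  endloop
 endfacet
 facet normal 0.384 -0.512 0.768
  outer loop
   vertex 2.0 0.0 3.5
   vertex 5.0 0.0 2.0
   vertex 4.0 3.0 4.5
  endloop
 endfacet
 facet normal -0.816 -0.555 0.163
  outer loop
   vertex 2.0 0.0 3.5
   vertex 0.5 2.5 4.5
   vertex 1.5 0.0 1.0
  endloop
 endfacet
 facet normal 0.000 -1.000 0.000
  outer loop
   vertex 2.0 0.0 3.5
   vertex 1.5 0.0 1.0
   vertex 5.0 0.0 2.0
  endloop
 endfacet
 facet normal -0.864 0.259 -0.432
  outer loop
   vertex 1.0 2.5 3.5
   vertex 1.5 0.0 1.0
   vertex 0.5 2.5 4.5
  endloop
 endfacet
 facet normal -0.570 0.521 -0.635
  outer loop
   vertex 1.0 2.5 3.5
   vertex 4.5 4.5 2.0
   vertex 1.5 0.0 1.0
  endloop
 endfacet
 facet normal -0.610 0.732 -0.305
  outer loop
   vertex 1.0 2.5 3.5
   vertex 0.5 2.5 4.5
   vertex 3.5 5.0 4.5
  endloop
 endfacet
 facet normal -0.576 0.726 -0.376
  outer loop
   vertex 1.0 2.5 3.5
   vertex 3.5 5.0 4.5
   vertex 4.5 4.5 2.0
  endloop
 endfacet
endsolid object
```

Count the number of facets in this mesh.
12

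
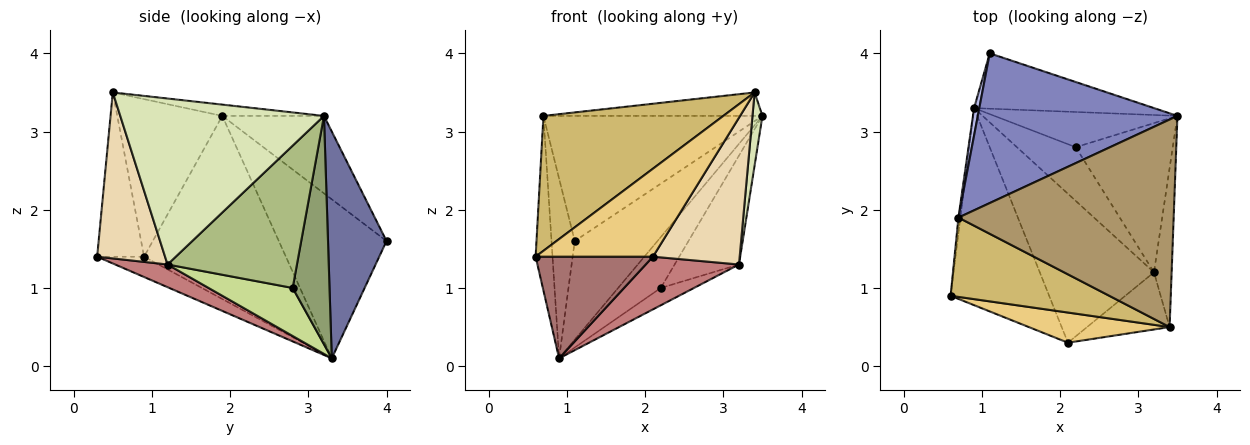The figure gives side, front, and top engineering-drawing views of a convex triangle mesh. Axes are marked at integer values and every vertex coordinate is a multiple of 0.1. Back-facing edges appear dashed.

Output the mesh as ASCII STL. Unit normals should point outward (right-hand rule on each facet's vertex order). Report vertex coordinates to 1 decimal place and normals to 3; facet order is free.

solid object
 facet normal 0.525 0.742 -0.416
  outer loop
   vertex 0.9 3.3 0.1
   vertex 1.1 4.0 1.6
   vertex 3.5 3.2 3.2
  endloop
 endfacet
 facet normal -0.285 0.615 0.735
  outer loop
   vertex 0.7 1.9 3.2
   vertex 3.5 3.2 3.2
   vertex 1.1 4.0 1.6
  endloop
 endfacet
 facet normal -0.993 0.118 -0.011
  outer loop
   vertex 0.7 1.9 3.2
   vertex 0.9 3.3 0.1
   vertex 0.6 0.9 1.4
  endloop
 endfacet
 facet normal -0.977 0.211 0.032
  outer loop
   vertex 0.7 1.9 3.2
   vertex 1.1 4.0 1.6
   vertex 0.9 3.3 0.1
  endloop
 endfacet
 facet normal 0.579 0.670 -0.464
  outer loop
   vertex 2.2 2.8 1.0
   vertex 0.9 3.3 0.1
   vertex 3.5 3.2 3.2
  endloop
 endfacet
 facet normal 0.764 0.380 -0.521
  outer loop
   vertex 2.2 2.8 1.0
   vertex 3.5 3.2 3.2
   vertex 3.2 1.2 1.3
  endloop
 endfacet
 facet normal 0.614 0.243 -0.751
  outer loop
   vertex 2.2 2.8 1.0
   vertex 3.2 1.2 1.3
   vertex 0.9 3.3 0.1
  endloop
 endfacet
 facet normal 0.993 -0.049 -0.106
  outer loop
   vertex 3.4 0.5 3.5
   vertex 3.2 1.2 1.3
   vertex 3.5 3.2 3.2
  endloop
 endfacet
 facet normal -0.052 0.112 0.992
  outer loop
   vertex 3.4 0.5 3.5
   vertex 3.5 3.2 3.2
   vertex 0.7 1.9 3.2
  endloop
 endfacet
 facet normal -0.450 -0.770 0.453
  outer loop
   vertex 3.4 0.5 3.5
   vertex 0.7 1.9 3.2
   vertex 0.6 0.9 1.4
  endloop
 endfacet
 facet normal -0.354 -0.885 0.303
  outer loop
   vertex 2.1 0.3 1.4
   vertex 3.4 0.5 3.5
   vertex 0.6 0.9 1.4
  endloop
 endfacet
 facet normal 0.589 -0.753 -0.293
  outer loop
   vertex 2.1 0.3 1.4
   vertex 3.2 1.2 1.3
   vertex 3.4 0.5 3.5
  endloop
 endfacet
 facet normal -0.180 -0.451 -0.874
  outer loop
   vertex 2.1 0.3 1.4
   vertex 0.6 0.9 1.4
   vertex 0.9 3.3 0.1
  endloop
 endfacet
 facet normal 0.184 -0.328 -0.927
  outer loop
   vertex 2.1 0.3 1.4
   vertex 0.9 3.3 0.1
   vertex 3.2 1.2 1.3
  endloop
 endfacet
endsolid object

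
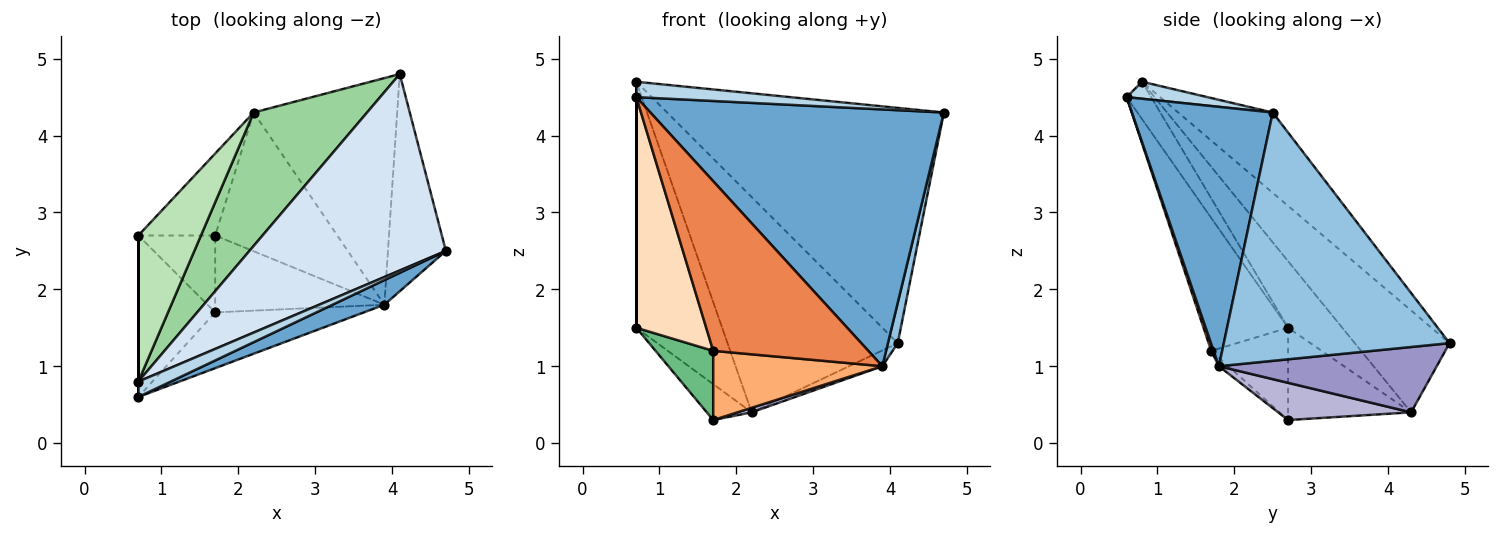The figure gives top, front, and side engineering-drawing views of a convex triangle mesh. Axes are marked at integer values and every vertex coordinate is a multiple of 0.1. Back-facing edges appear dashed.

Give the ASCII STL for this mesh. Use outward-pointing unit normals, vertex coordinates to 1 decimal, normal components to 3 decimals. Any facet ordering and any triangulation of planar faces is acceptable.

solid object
 facet normal 0.431 -0.898 0.086
  outer loop
   vertex 3.9 1.8 1.0
   vertex 4.7 2.5 4.3
   vertex 0.7 0.6 4.5
  endloop
 endfacet
 facet normal 0.973 -0.042 -0.227
  outer loop
   vertex 3.9 1.8 1.0
   vertex 4.1 4.8 1.3
   vertex 4.7 2.5 4.3
  endloop
 endfacet
 facet normal 0.348 -0.663 0.663
  outer loop
   vertex 0.7 0.8 4.7
   vertex 0.7 0.6 4.5
   vertex 4.7 2.5 4.3
  endloop
 endfacet
 facet normal -0.254 0.743 0.620
  outer loop
   vertex 0.7 0.8 4.7
   vertex 4.7 2.5 4.3
   vertex 4.1 4.8 1.3
  endloop
 endfacet
 facet normal 0.015 -0.950 -0.312
  outer loop
   vertex 1.7 1.7 1.2
   vertex 3.9 1.8 1.0
   vertex 0.7 0.6 4.5
  endloop
 endfacet
 facet normal -0.037 -0.669 -0.743
  outer loop
   vertex 1.7 1.7 1.2
   vertex 1.7 2.7 0.3
   vertex 3.9 1.8 1.0
  endloop
 endfacet
 facet normal -1.000 0.000 0.000
  outer loop
   vertex 0.7 2.7 1.5
   vertex 0.7 0.6 4.5
   vertex 0.7 0.8 4.7
  endloop
 endfacet
 facet normal -0.704 -0.582 -0.407
  outer loop
   vertex 0.7 2.7 1.5
   vertex 1.7 1.7 1.2
   vertex 0.7 0.6 4.5
  endloop
 endfacet
 facet normal -0.666 -0.499 -0.555
  outer loop
   vertex 0.7 2.7 1.5
   vertex 1.7 2.7 0.3
   vertex 1.7 1.7 1.2
  endloop
 endfacet
 facet normal -0.428 0.768 0.476
  outer loop
   vertex 2.2 4.3 0.4
   vertex 0.7 0.8 4.7
   vertex 4.1 4.8 1.3
  endloop
 endfacet
 facet normal -0.477 0.756 0.449
  outer loop
   vertex 2.2 4.3 0.4
   vertex 0.7 2.7 1.5
   vertex 0.7 0.8 4.7
  endloop
 endfacet
 facet normal -0.740 0.270 -0.616
  outer loop
   vertex 2.2 4.3 0.4
   vertex 1.7 2.7 0.3
   vertex 0.7 2.7 1.5
  endloop
 endfacet
 facet normal 0.414 0.063 -0.908
  outer loop
   vertex 2.2 4.3 0.4
   vertex 4.1 4.8 1.3
   vertex 3.9 1.8 1.0
  endloop
 endfacet
 facet normal 0.291 -0.031 -0.956
  outer loop
   vertex 2.2 4.3 0.4
   vertex 3.9 1.8 1.0
   vertex 1.7 2.7 0.3
  endloop
 endfacet
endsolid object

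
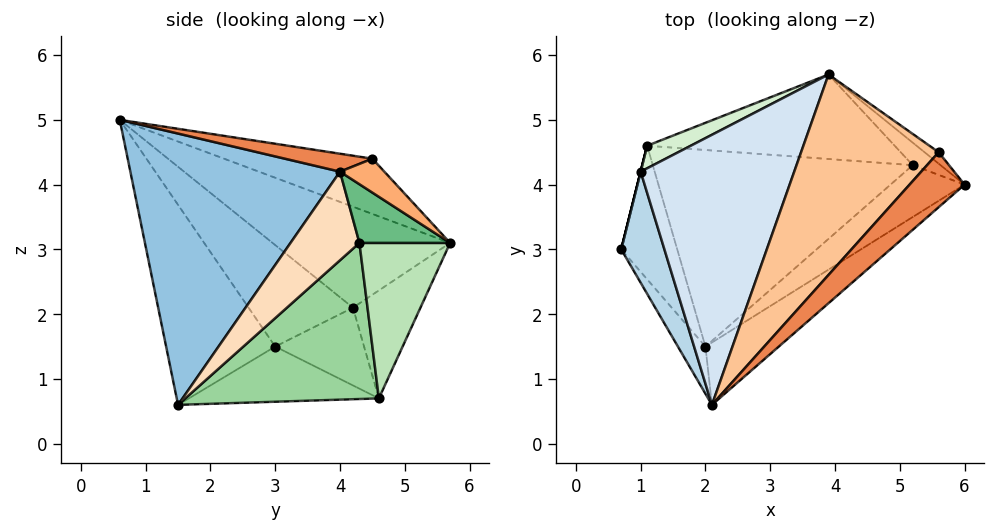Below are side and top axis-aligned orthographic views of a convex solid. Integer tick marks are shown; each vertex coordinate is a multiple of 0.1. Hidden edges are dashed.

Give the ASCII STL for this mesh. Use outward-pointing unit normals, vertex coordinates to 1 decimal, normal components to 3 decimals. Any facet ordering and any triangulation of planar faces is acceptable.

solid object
 facet normal -0.782 -0.613 -0.108
  outer loop
   vertex 2.0 1.5 0.6
   vertex 2.1 0.6 5.0
   vertex 0.7 3.0 1.5
  endloop
 endfacet
 facet normal 0.628 -0.760 -0.170
  outer loop
   vertex 2.0 1.5 0.6
   vertex 6.0 4.0 4.2
   vertex 2.1 0.6 5.0
  endloop
 endfacet
 facet normal -0.920 0.034 0.391
  outer loop
   vertex 1.0 4.2 2.1
   vertex 0.7 3.0 1.5
   vertex 2.1 0.6 5.0
  endloop
 endfacet
 facet normal -0.490 0.451 0.746
  outer loop
   vertex 1.0 4.2 2.1
   vertex 2.1 0.6 5.0
   vertex 3.9 5.7 3.1
  endloop
 endfacet
 facet normal 0.308 -0.131 0.942
  outer loop
   vertex 5.6 4.5 4.4
   vertex 2.1 0.6 5.0
   vertex 6.0 4.0 4.2
  endloop
 endfacet
 facet normal 0.689 0.666 -0.286
  outer loop
   vertex 5.6 4.5 4.4
   vertex 6.0 4.0 4.2
   vertex 3.9 5.7 3.1
  endloop
 endfacet
 facet normal -0.336 0.431 0.837
  outer loop
   vertex 5.6 4.5 4.4
   vertex 3.9 5.7 3.1
   vertex 2.1 0.6 5.0
  endloop
 endfacet
 facet normal 0.734 -0.291 -0.613
  outer loop
   vertex 5.2 4.3 3.1
   vertex 6.0 4.0 4.2
   vertex 2.0 1.5 0.6
  endloop
 endfacet
 facet normal 0.692 0.643 -0.328
  outer loop
   vertex 5.2 4.3 3.1
   vertex 3.9 5.7 3.1
   vertex 6.0 4.0 4.2
  endloop
 endfacet
 facet normal 0.507 0.174 -0.844
  outer loop
   vertex 1.1 4.6 0.7
   vertex 5.2 4.3 3.1
   vertex 2.0 1.5 0.6
  endloop
 endfacet
 facet normal 0.477 0.443 -0.759
  outer loop
   vertex 1.1 4.6 0.7
   vertex 3.9 5.7 3.1
   vertex 5.2 4.3 3.1
  endloop
 endfacet
 facet normal -0.504 0.839 0.204
  outer loop
   vertex 1.1 4.6 0.7
   vertex 1.0 4.2 2.1
   vertex 3.9 5.7 3.1
  endloop
 endfacet
 facet normal -0.691 -0.178 -0.701
  outer loop
   vertex 1.1 4.6 0.7
   vertex 2.0 1.5 0.6
   vertex 0.7 3.0 1.5
  endloop
 endfacet
 facet normal -0.970 0.243 0.000
  outer loop
   vertex 1.1 4.6 0.7
   vertex 0.7 3.0 1.5
   vertex 1.0 4.2 2.1
  endloop
 endfacet
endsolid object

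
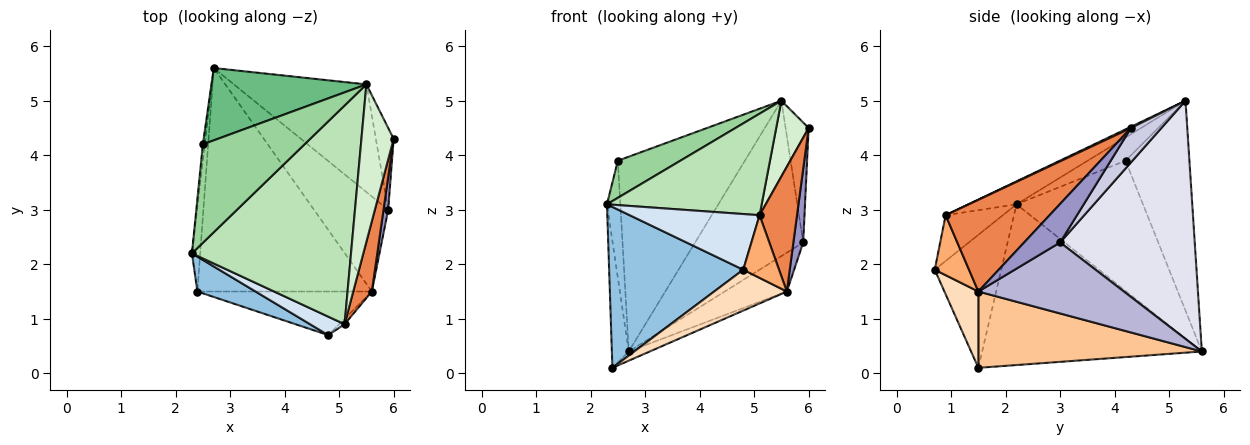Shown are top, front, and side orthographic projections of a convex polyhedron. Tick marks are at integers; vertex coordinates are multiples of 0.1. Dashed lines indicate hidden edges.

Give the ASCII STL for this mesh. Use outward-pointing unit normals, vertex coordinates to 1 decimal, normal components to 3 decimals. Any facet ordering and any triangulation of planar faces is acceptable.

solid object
 facet normal -0.996 0.077 -0.051
  outer loop
   vertex 2.4 1.5 0.1
   vertex 2.3 2.2 3.1
   vertex 2.7 5.6 0.4
  endloop
 endfacet
 facet normal -0.436 -0.879 0.191
  outer loop
   vertex 2.4 1.5 0.1
   vertex 4.8 0.7 1.9
   vertex 2.3 2.2 3.1
  endloop
 endfacet
 facet normal -0.994 0.105 -0.015
  outer loop
   vertex 2.5 4.2 3.9
   vertex 2.7 5.6 0.4
   vertex 2.3 2.2 3.1
  endloop
 endfacet
 facet normal -0.386 -0.876 0.291
  outer loop
   vertex 5.1 0.9 2.9
   vertex 2.3 2.2 3.1
   vertex 4.8 0.7 1.9
  endloop
 endfacet
 facet normal 0.924 -0.333 0.187
  outer loop
   vertex 5.6 1.5 1.5
   vertex 6.0 4.3 4.5
   vertex 5.1 0.9 2.9
  endloop
 endfacet
 facet normal 0.690 -0.721 -0.063
  outer loop
   vertex 5.6 1.5 1.5
   vertex 5.1 0.9 2.9
   vertex 4.8 0.7 1.9
  endloop
 endfacet
 facet normal 0.401 0.038 -0.916
  outer loop
   vertex 5.6 1.5 1.5
   vertex 2.4 1.5 0.1
   vertex 2.7 5.6 0.4
  endloop
 endfacet
 facet normal 0.304 -0.652 -0.695
  outer loop
   vertex 5.6 1.5 1.5
   vertex 4.8 0.7 1.9
   vertex 2.4 1.5 0.1
  endloop
 endfacet
 facet normal -0.426 0.848 0.315
  outer loop
   vertex 5.5 5.3 5.0
   vertex 2.7 5.6 0.4
   vertex 2.5 4.2 3.9
  endloop
 endfacet
 facet normal -0.209 -0.345 0.915
  outer loop
   vertex 5.5 5.3 5.0
   vertex 2.5 4.2 3.9
   vertex 2.3 2.2 3.1
  endloop
 endfacet
 facet normal -0.130 -0.417 0.899
  outer loop
   vertex 5.5 5.3 5.0
   vertex 2.3 2.2 3.1
   vertex 5.1 0.9 2.9
  endloop
 endfacet
 facet normal 0.035 -0.433 0.901
  outer loop
   vertex 5.5 5.3 5.0
   vertex 5.1 0.9 2.9
   vertex 6.0 4.3 4.5
  endloop
 endfacet
 facet normal 0.958 -0.261 0.116
  outer loop
   vertex 5.9 3.0 2.4
   vertex 6.0 4.3 4.5
   vertex 5.6 1.5 1.5
  endloop
 endfacet
 facet normal 0.663 0.283 -0.693
  outer loop
   vertex 5.9 3.0 2.4
   vertex 5.6 1.5 1.5
   vertex 2.7 5.6 0.4
  endloop
 endfacet
 facet normal 0.737 0.559 -0.381
  outer loop
   vertex 5.9 3.0 2.4
   vertex 5.5 5.3 5.0
   vertex 6.0 4.3 4.5
  endloop
 endfacet
 facet normal 0.715 0.574 -0.398
  outer loop
   vertex 5.9 3.0 2.4
   vertex 2.7 5.6 0.4
   vertex 5.5 5.3 5.0
  endloop
 endfacet
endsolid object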